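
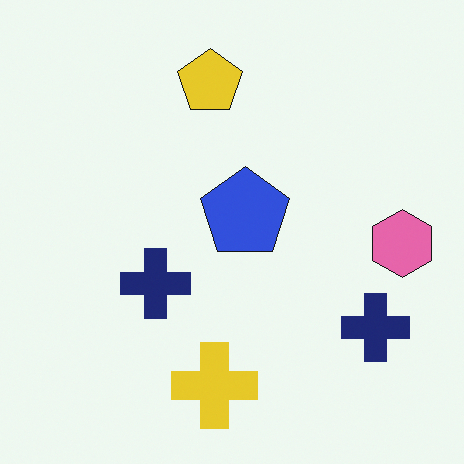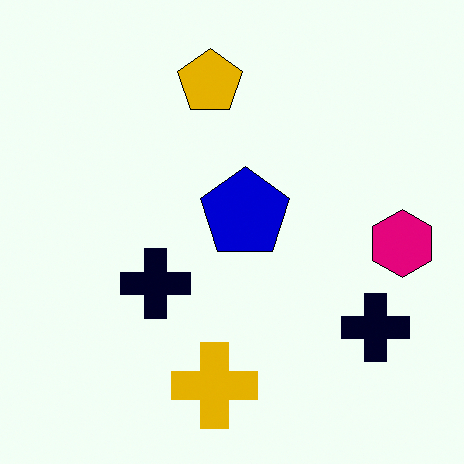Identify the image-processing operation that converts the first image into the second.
This is the original image boosted in contrast.

Tones are pushed away from mid-grey across the whole image — a global contrast change.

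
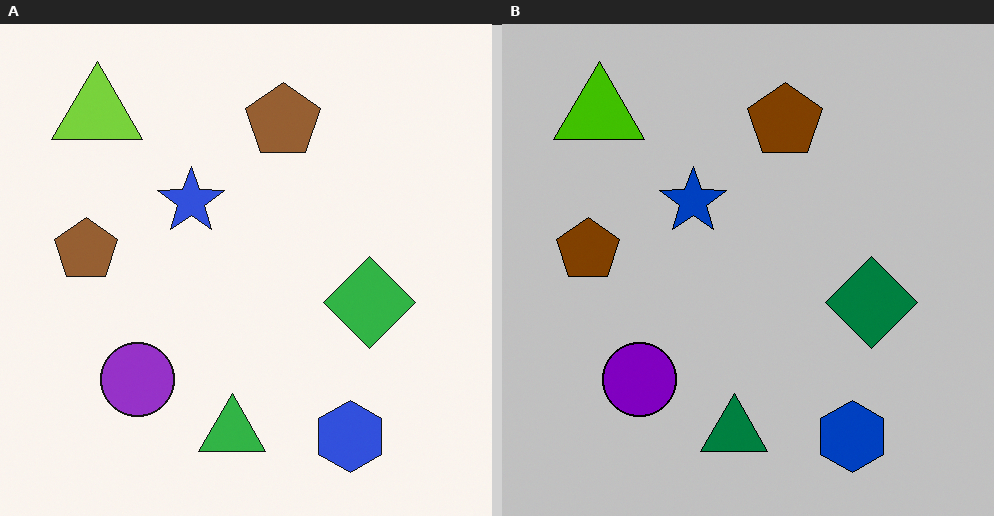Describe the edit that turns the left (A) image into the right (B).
The image was aggressively posterized.

Each flat color has snapped to a coarser quantized level — most visibly, the near-white background has dropped to a flat grey.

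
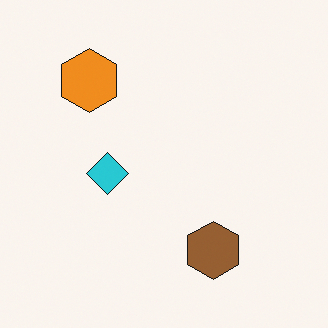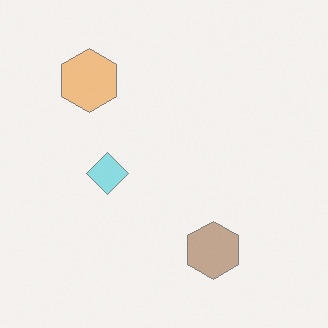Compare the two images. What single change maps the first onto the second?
The image was washed out (contrast reduced).

Tones are pushed toward mid-grey across the whole image — a global contrast change.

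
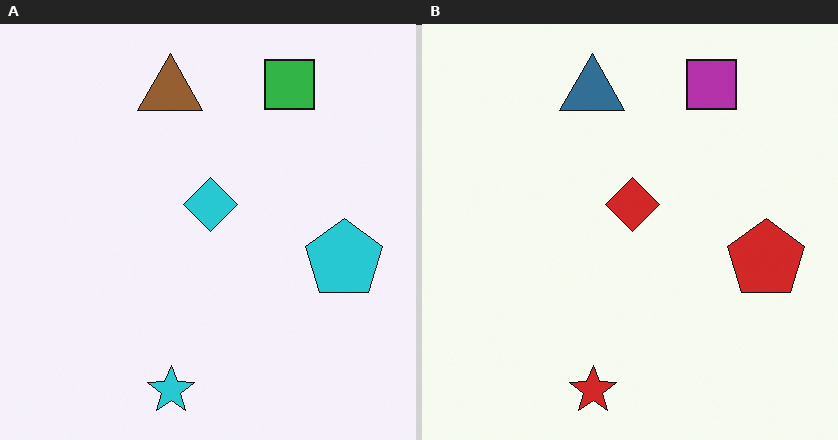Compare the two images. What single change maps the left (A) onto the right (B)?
The right (B) image is the left (A) hue-shifted by a large amount.

Every shape's color has rotated by the same amount around the hue wheel — a uniform hue shift.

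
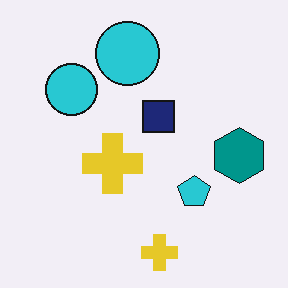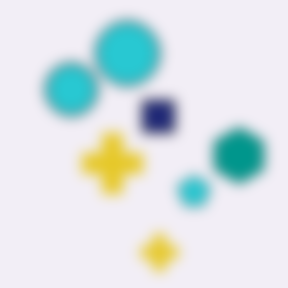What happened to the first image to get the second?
The second image is the first heavily blurred.

Shape edges and outlines are uniformly softened across the whole image.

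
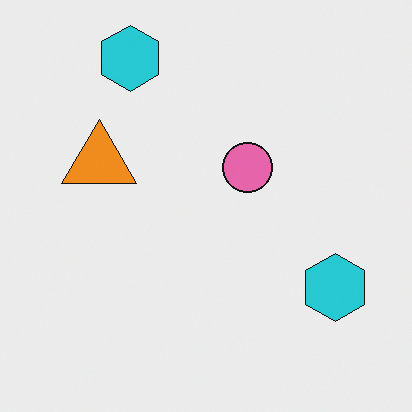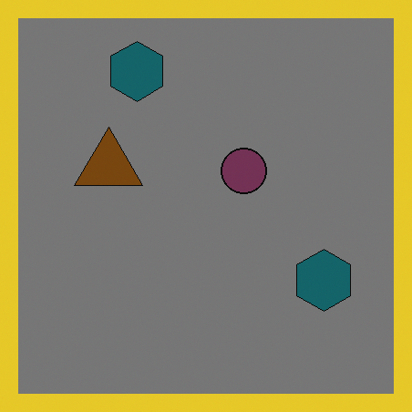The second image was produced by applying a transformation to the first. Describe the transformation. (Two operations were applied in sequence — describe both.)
This is the original image darkened a lot, then framed with a yellow border.

Every pixel — background and shapes alike — is uniformly darkened. A solid yellow frame runs around the edge of the second image, with the content slightly shrunk inside it.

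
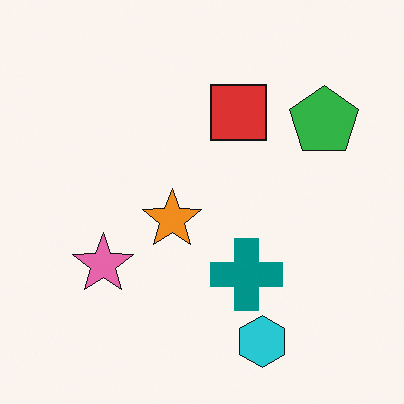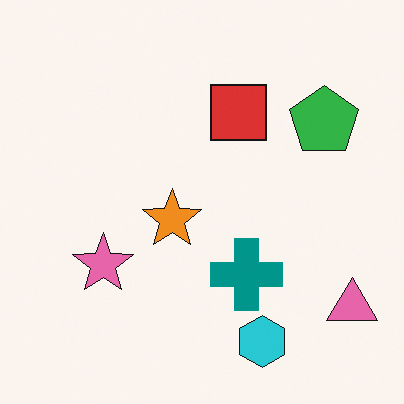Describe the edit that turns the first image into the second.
It was overlaid with an additional pink triangle.

A pink triangle appears in the second image that is absent from the first.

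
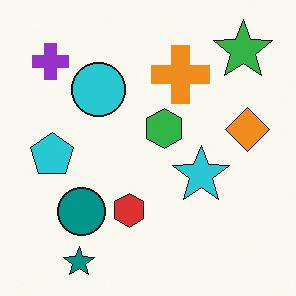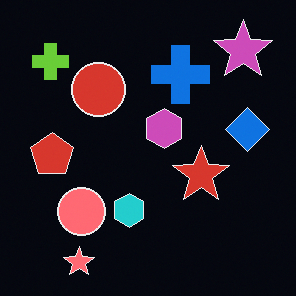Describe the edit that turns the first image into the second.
The second image is the first color-inverted (negative).

The light background has become dark and every shape's color is its complement — a photographic negative.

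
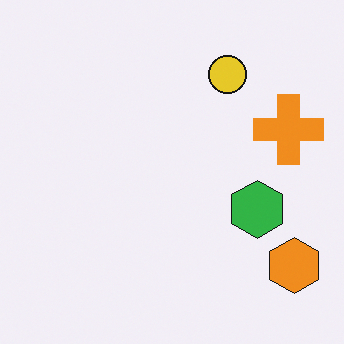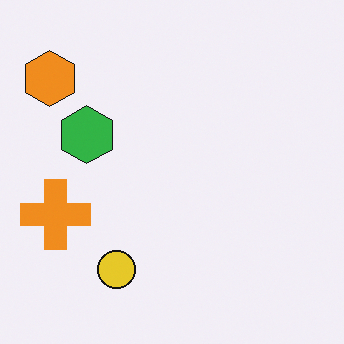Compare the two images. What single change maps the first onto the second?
The image was rotated 180°.

The orange hexagon sits in the bottom-right of the first image and the top-left of the second — consistent with a whole-image 180° rotation.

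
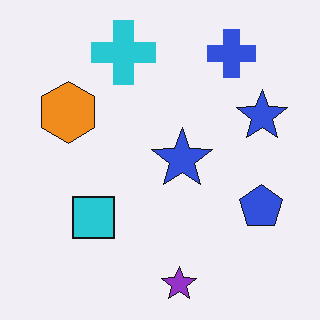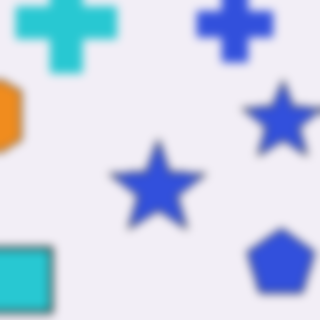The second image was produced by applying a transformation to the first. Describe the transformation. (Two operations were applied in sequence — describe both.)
This is the original image cropped slightly and scaled back up, then moderately blurred.

The visible shapes are larger and the field of view is narrower; shapes near the original edges may be partly or wholly outside the frame — a crop-and-rescale. Shape edges and outlines are uniformly softened across the whole image.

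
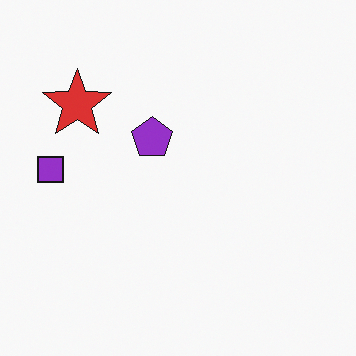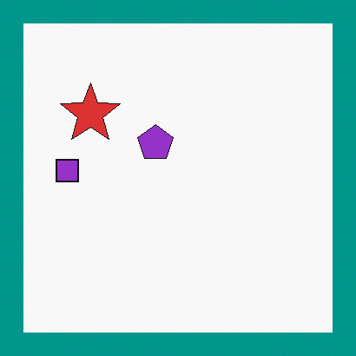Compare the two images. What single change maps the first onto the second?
It was framed with a teal border.

A solid teal frame runs around the edge of the second image, with the content slightly shrunk inside it.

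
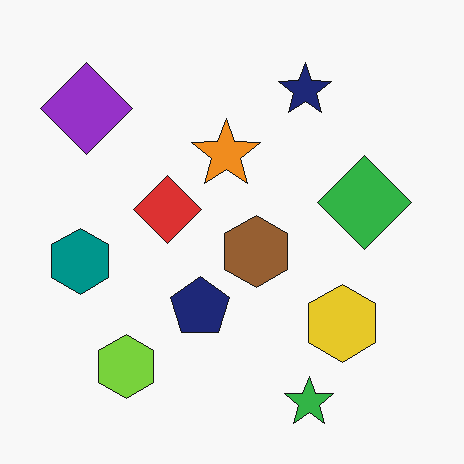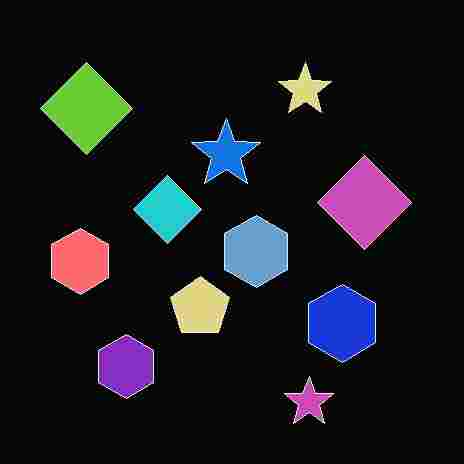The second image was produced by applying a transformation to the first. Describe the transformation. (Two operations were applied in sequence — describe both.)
The second image is the first color-inverted (negative), then degraded with heavy JPEG compression.

The light background has become dark and every shape's color is its complement — a photographic negative. Blocky 8×8 compression artifacts appear around shape edges and the flat background shows ringing — characteristic JPEG degradation.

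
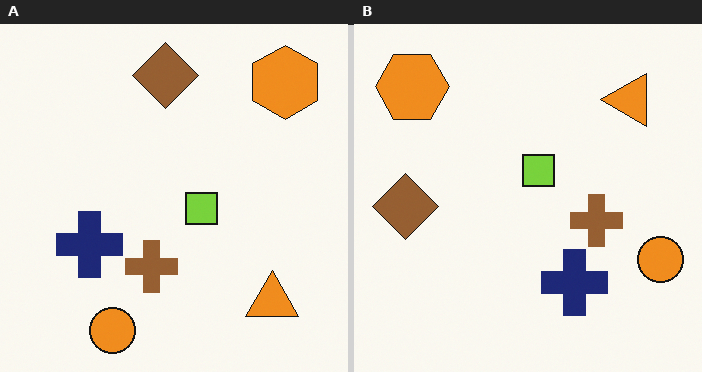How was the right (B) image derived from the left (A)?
This is the original image rotated 90° counter-clockwise.

The orange hexagon sits in the top-right of the left (A) image and the top-left of the right (B) — consistent with a whole-image 90° counter-clockwise rotation.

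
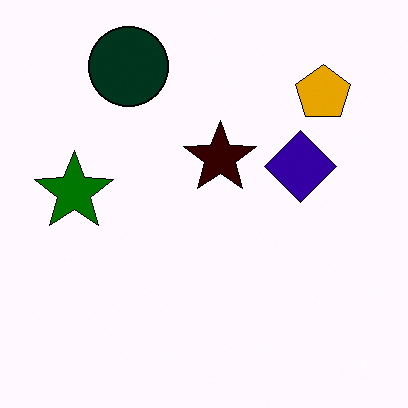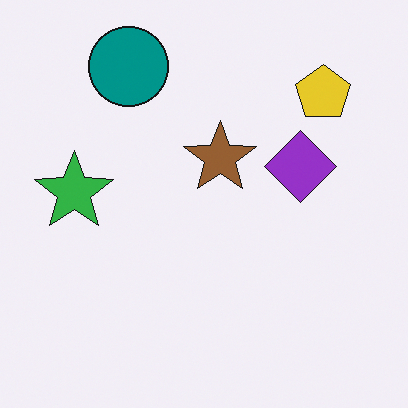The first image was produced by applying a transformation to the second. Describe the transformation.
The image was boosted in contrast.

Tones are pushed away from mid-grey across the whole image — a global contrast change.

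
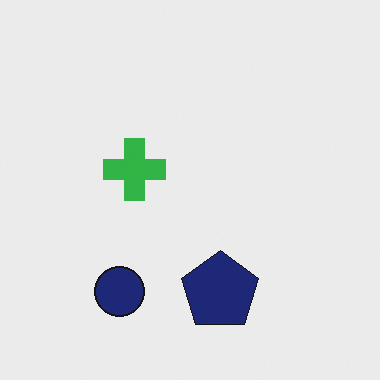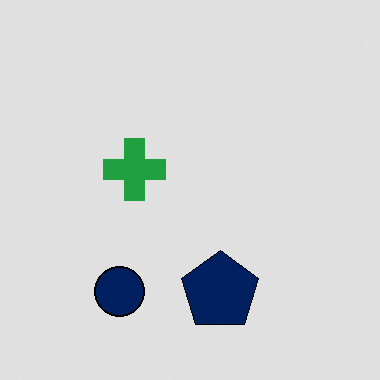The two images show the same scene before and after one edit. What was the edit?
Moderately posterized.

Each flat color has snapped to a coarser quantized level — most visibly, the near-white background has dropped to a flat grey.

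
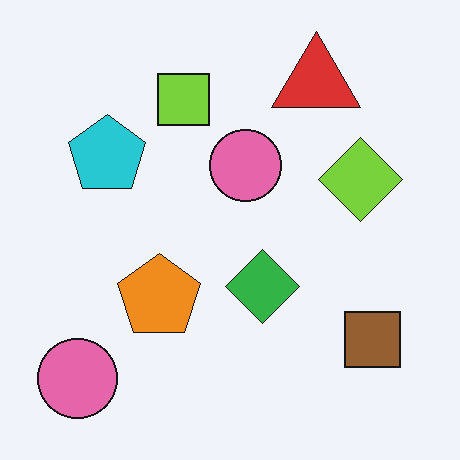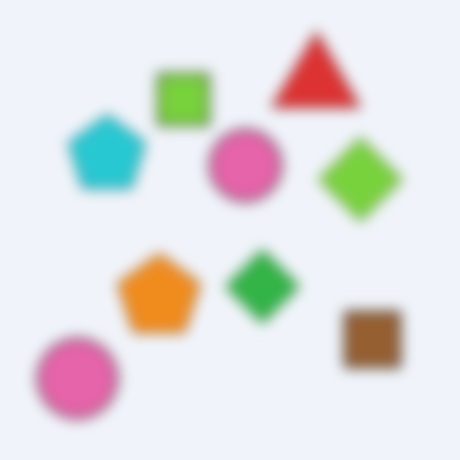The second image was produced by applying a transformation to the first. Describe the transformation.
Strongly gaussian-blurred.

Shape edges and outlines are uniformly softened across the whole image.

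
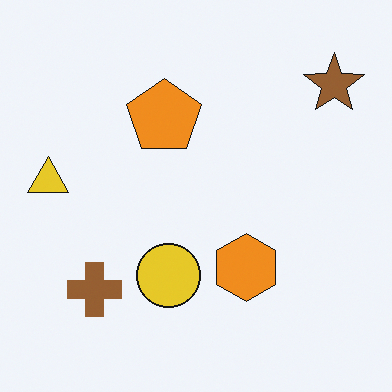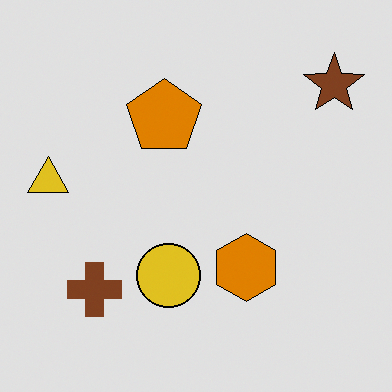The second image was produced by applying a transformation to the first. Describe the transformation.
This is the original image moderately posterized.

Each flat color has snapped to a coarser quantized level — most visibly, the near-white background has dropped to a flat grey.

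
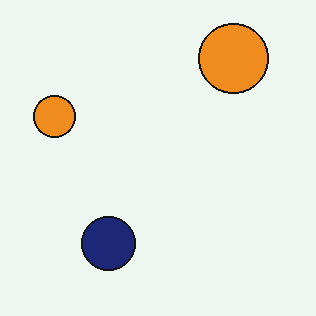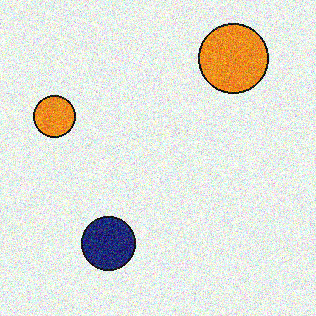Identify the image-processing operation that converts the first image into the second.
The image was degraded with moderate additive noise.

Random speckle covers the whole image, including the flat background.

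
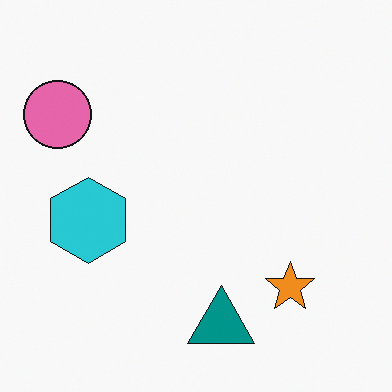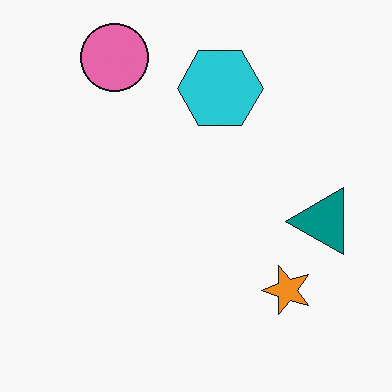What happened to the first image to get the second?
The image was transposed (reflected across the top-left ↔ bottom-right diagonal).

Shapes have swapped their row and column positions — what was in the top-right is now in the bottom-left — a diagonal reflection.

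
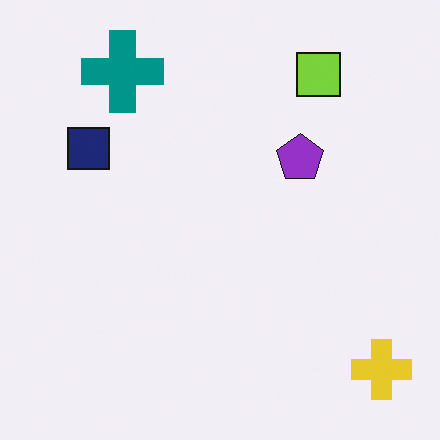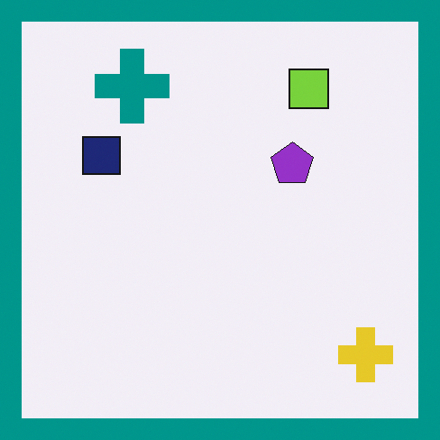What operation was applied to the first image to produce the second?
It was framed with a teal border.

A solid teal frame runs around the edge of the second image, with the content slightly shrunk inside it.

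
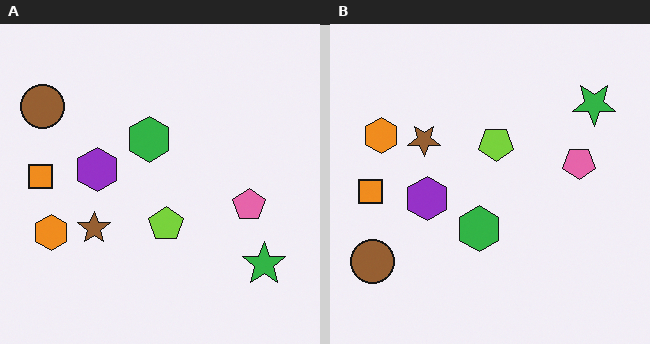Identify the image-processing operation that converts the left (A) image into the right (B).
Flipped vertically (top ↔ bottom).

The green star is in the bottom-right of the left (A) image and the top-right of the right (B) — shapes on opposite sides of the horizontal midline have swapped in a mirror flip.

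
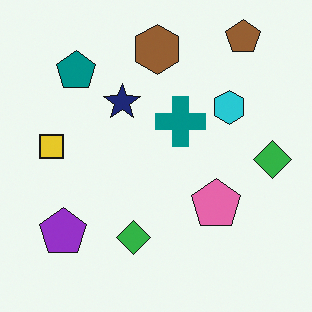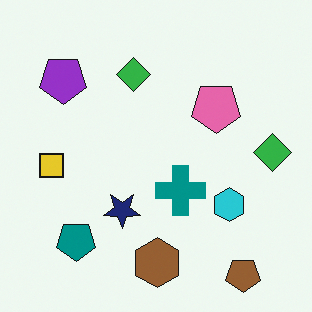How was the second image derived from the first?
Flipped vertically (top ↔ bottom).

The brown pentagon is in the top-right of the first image and the bottom-right of the second — shapes on opposite sides of the horizontal midline have swapped in a mirror flip.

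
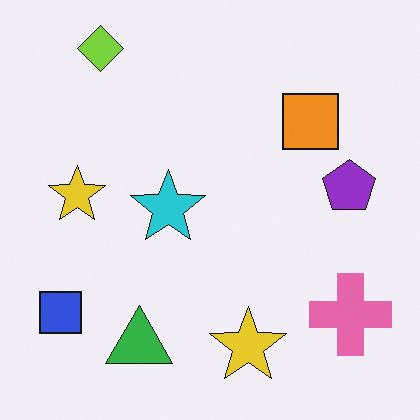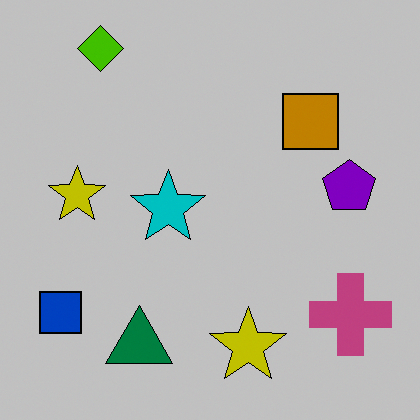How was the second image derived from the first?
Heavily posterized to just a handful of flat colors.

Each flat color has snapped to a coarser quantized level — most visibly, the near-white background has dropped to a flat grey.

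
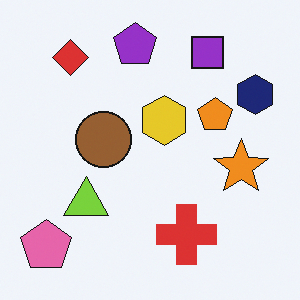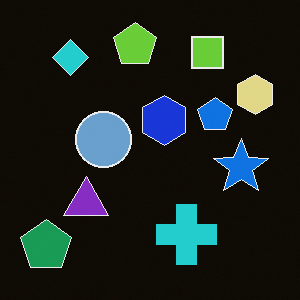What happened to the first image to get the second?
It was color-inverted (negative).

The light background has become dark and every shape's color is its complement — a photographic negative.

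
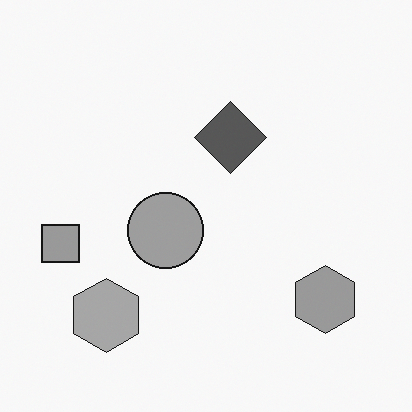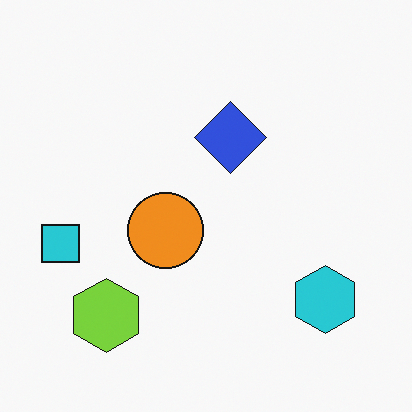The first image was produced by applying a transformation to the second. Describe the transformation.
The transformation is: converted to grayscale.

All color is removed — every shape is now a shade of grey.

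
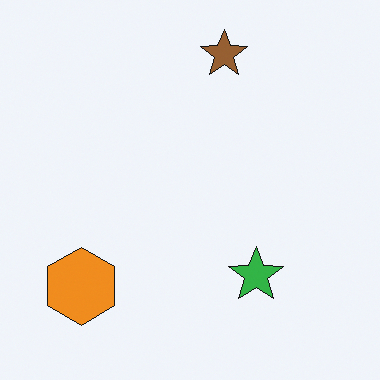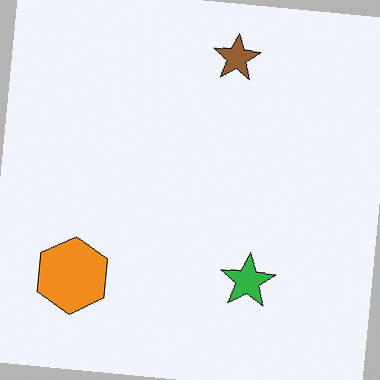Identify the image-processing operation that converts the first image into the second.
Rotated clockwise by a few degrees.

Every shape is tilted by the same angle and the image corners show triangular fill wedges — a whole-image rotation by a non-right angle.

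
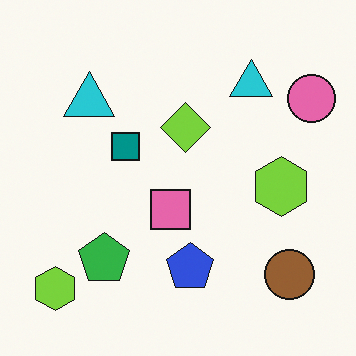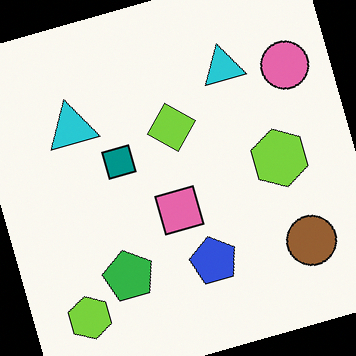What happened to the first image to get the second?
Rotated counter-clockwise by a clearly visible amount.

Every shape is tilted by the same angle and the image corners show triangular fill wedges — a whole-image rotation by a non-right angle.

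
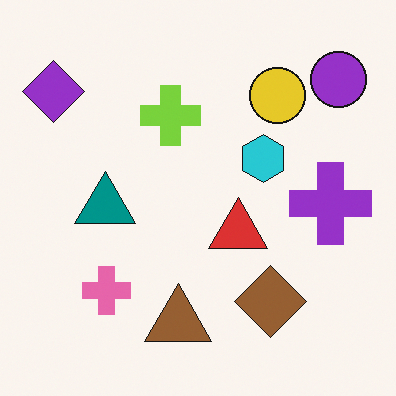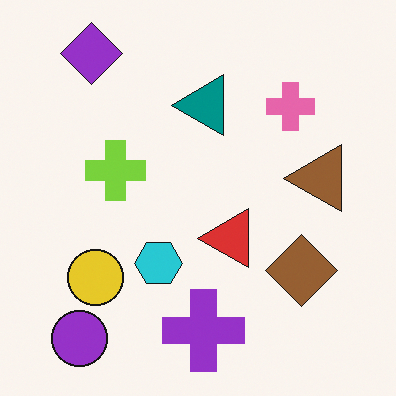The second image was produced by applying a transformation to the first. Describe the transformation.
The transformation is: transposed (reflected across the top-left ↔ bottom-right diagonal).

Shapes have swapped their row and column positions — what was in the top-right is now in the bottom-left — a diagonal reflection.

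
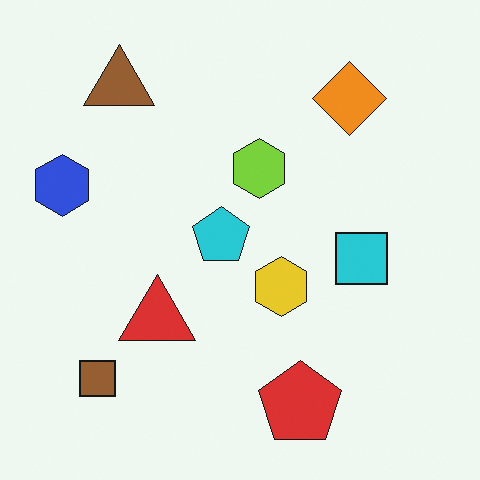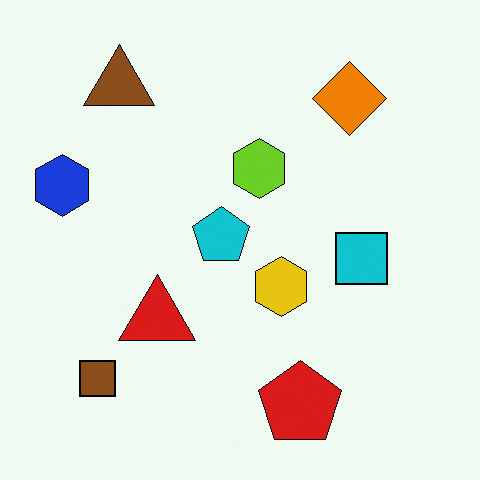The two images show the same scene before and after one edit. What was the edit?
This is the original image given slightly increased contrast.

Tones are pushed away from mid-grey across the whole image — a global contrast change.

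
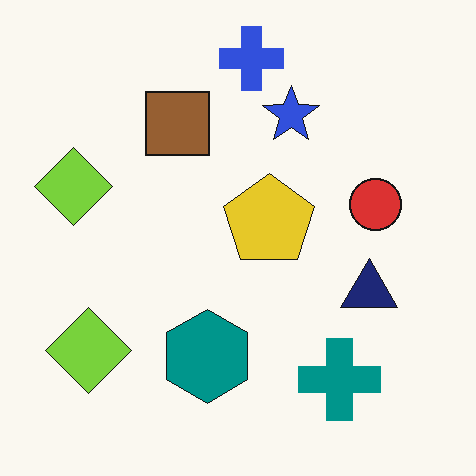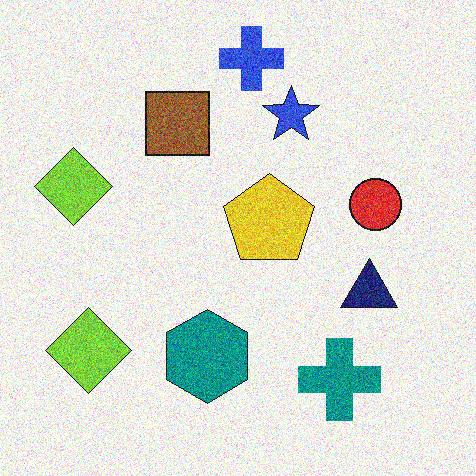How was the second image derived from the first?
The image was degraded with strong gaussian noise.

Random speckle covers the whole image, including the flat background.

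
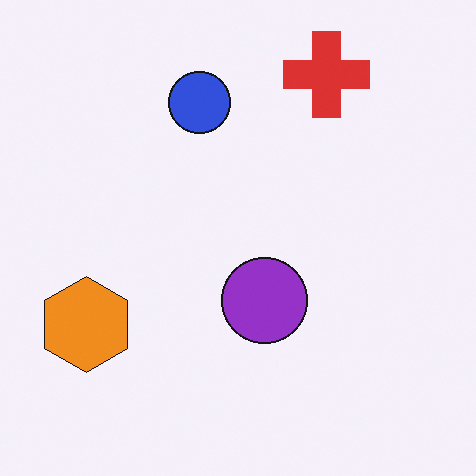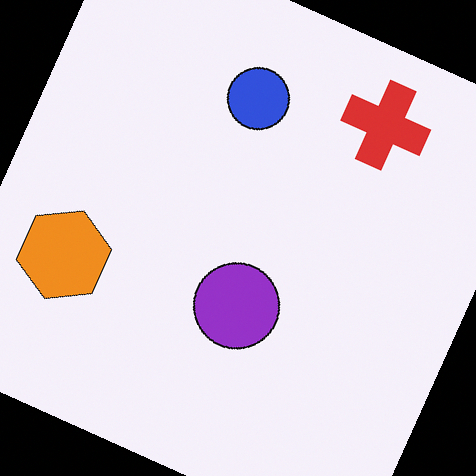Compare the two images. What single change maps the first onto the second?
The transformation is: rotated clockwise by a clearly visible amount.

Every shape is tilted by the same angle and the image corners show triangular fill wedges — a whole-image rotation by a non-right angle.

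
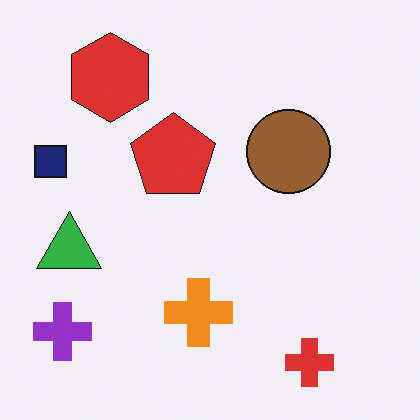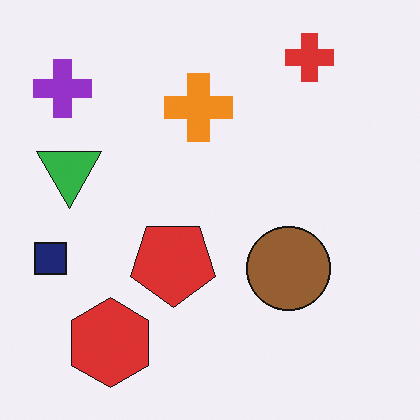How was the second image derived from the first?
This is the original image flipped vertically (top ↔ bottom).

The red cross is in the bottom-right of the first image and the top-right of the second — shapes on opposite sides of the horizontal midline have swapped in a mirror flip.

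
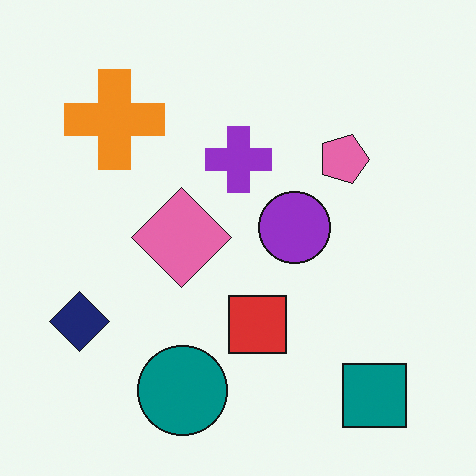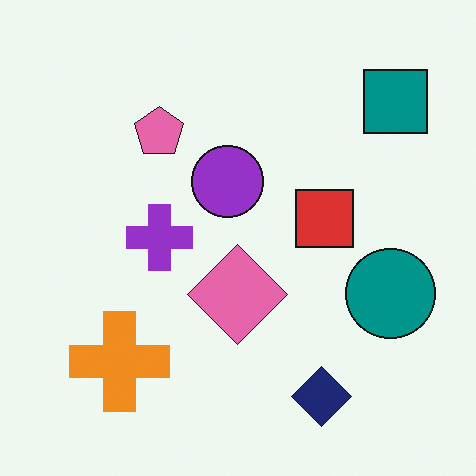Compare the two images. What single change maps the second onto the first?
It was rotated 90° clockwise.

The teal square sits in the top-right of the second image and the bottom-right of the first — consistent with a whole-image 90° clockwise rotation.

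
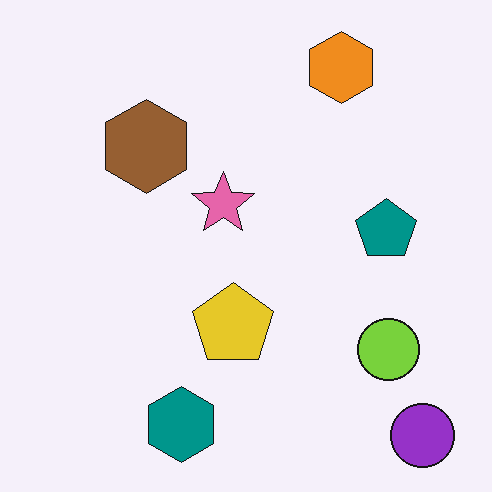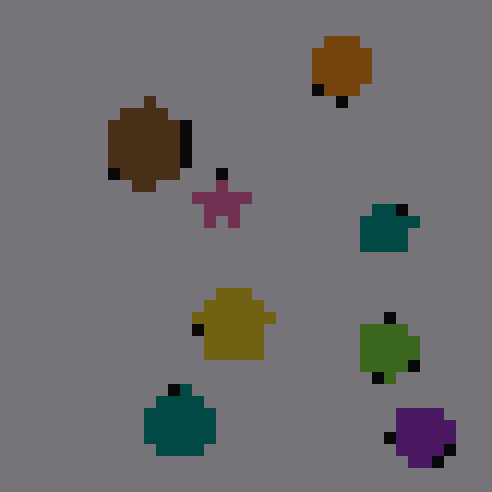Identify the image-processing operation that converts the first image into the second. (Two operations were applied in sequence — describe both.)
This is the original image substantially darkened, then heavily pixelated into large blocks.

Every pixel — background and shapes alike — is uniformly darkened. Shapes are reduced to large square blocks; fine edges and outlines are lost — a downscale-then-upscale (mosaic) effect.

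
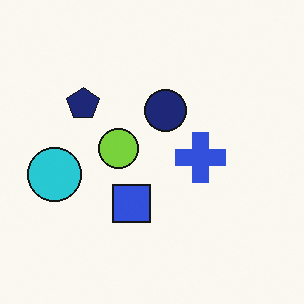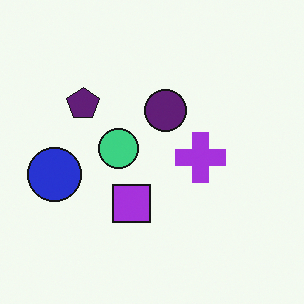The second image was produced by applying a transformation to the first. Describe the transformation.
This is the original image hue-shifted slightly.

Every shape's color has rotated by the same amount around the hue wheel — a uniform hue shift.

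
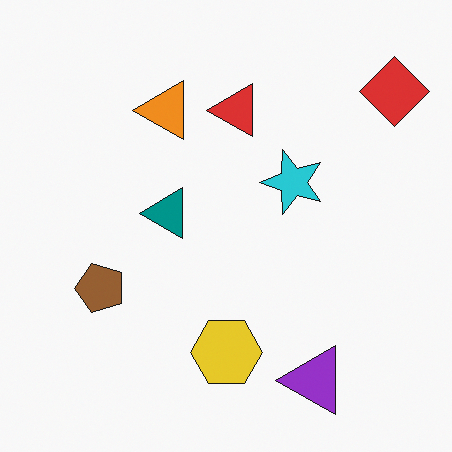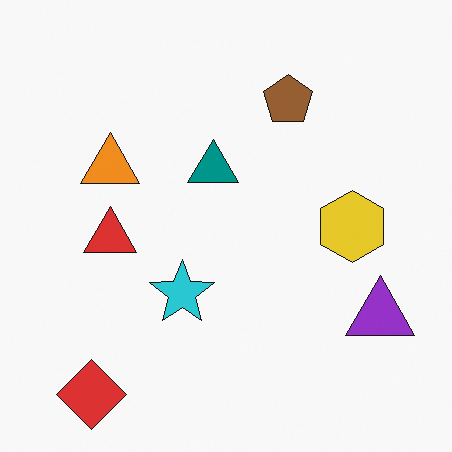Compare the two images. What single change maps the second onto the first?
This is the original image transposed (reflected across the top-left ↔ bottom-right diagonal).

Shapes have swapped their row and column positions — what was in the top-right is now in the bottom-left — a diagonal reflection.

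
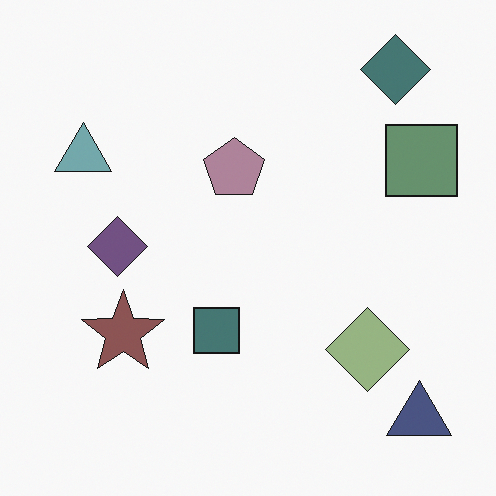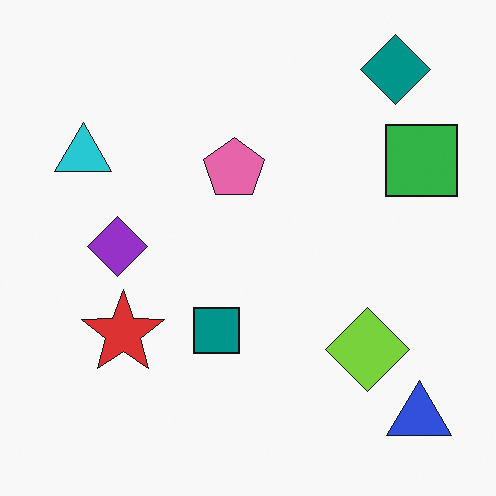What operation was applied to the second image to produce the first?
It was made much more muted (saturation change).

All colors are more muted and greyish — a global saturation change.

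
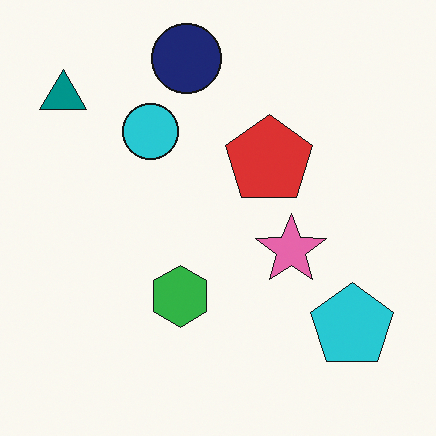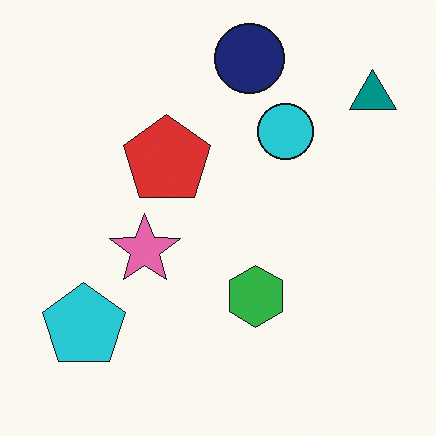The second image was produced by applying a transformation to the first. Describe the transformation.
The image was flipped horizontally (left ↔ right).

The teal triangle is in the top-left of the first image and the top-right of the second — shapes on opposite sides of the vertical midline have swapped in a mirror flip.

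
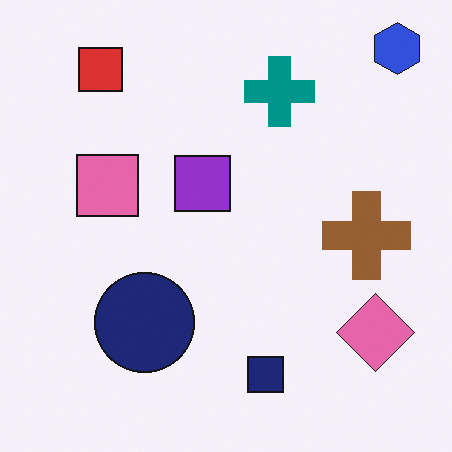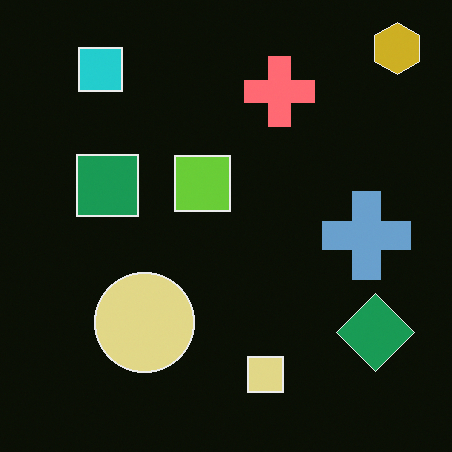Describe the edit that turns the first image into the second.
The transformation is: color-inverted (negative).

The light background has become dark and every shape's color is its complement — a photographic negative.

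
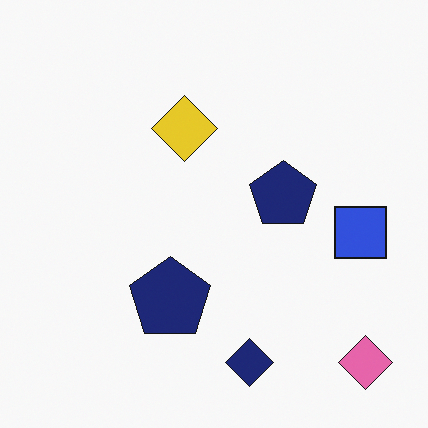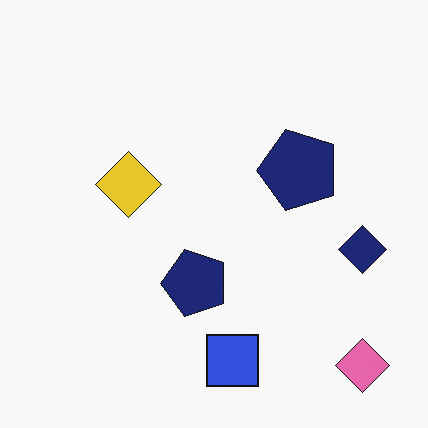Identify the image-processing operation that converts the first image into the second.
It was transposed (reflected across the top-left ↔ bottom-right diagonal).

Shapes have swapped their row and column positions — what was in the top-right is now in the bottom-left — a diagonal reflection.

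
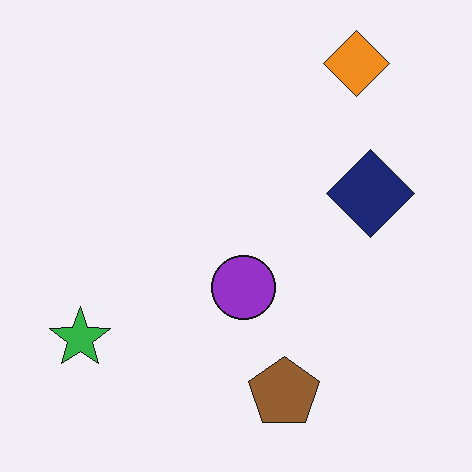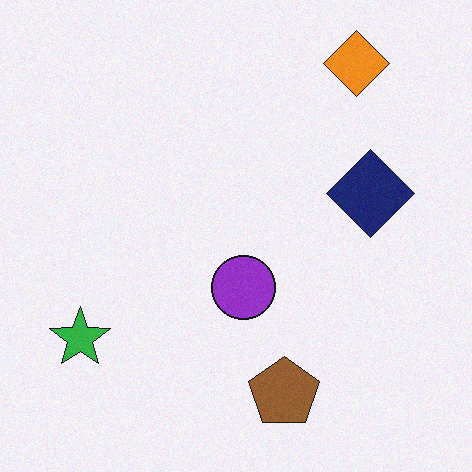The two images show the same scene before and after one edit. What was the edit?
The image was degraded with a light layer of grain.

Random speckle covers the whole image, including the flat background.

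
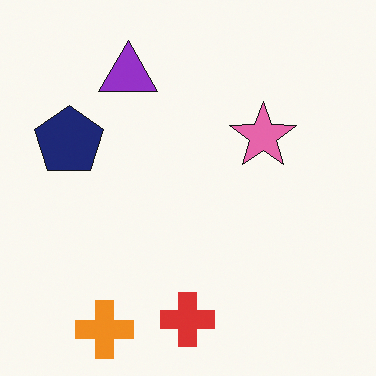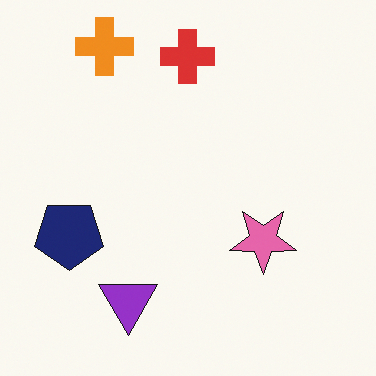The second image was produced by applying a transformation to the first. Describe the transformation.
It was flipped vertically (top ↔ bottom).

The orange cross is in the bottom-left of the first image and the top-left of the second — shapes on opposite sides of the horizontal midline have swapped in a mirror flip.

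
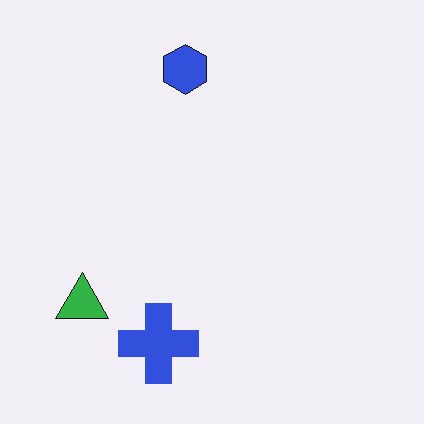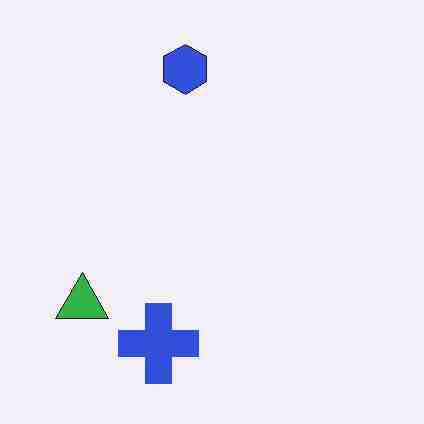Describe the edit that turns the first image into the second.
This is the original image heavily JPEG-compressed with obvious blocking artifacts.

Blocky 8×8 compression artifacts appear around shape edges and the flat background shows ringing — characteristic JPEG degradation.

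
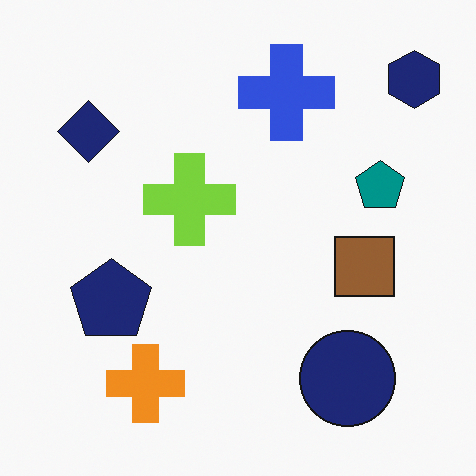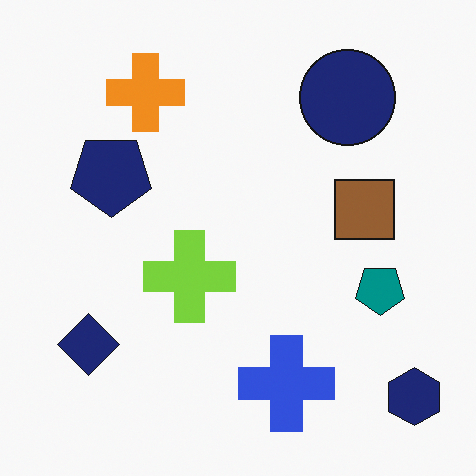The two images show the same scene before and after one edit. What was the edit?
This is the original image flipped vertically (top ↔ bottom).

The navy hexagon is in the top-right of the first image and the bottom-right of the second — shapes on opposite sides of the horizontal midline have swapped in a mirror flip.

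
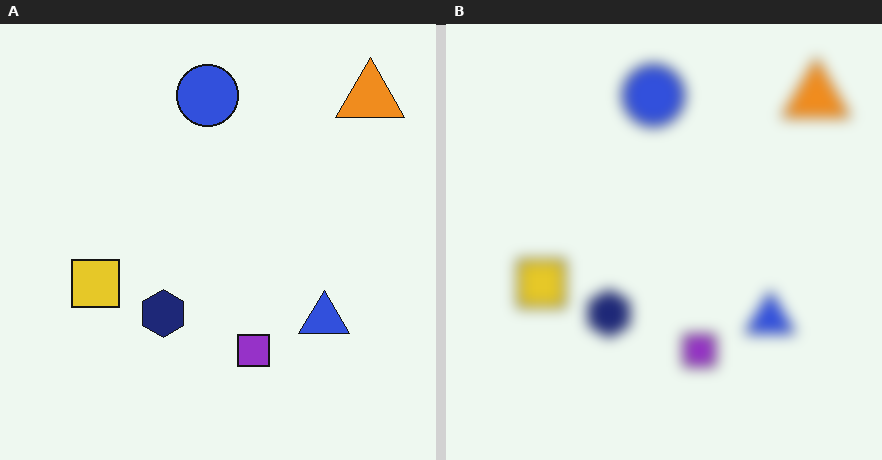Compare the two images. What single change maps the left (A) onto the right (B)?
This is the original image heavily blurred.

Shape edges and outlines are uniformly softened across the whole image.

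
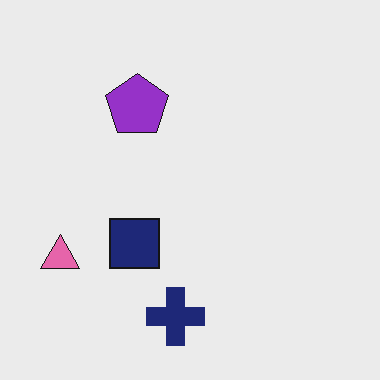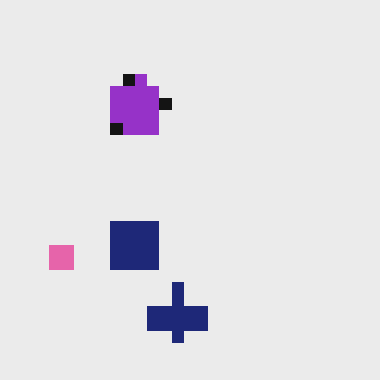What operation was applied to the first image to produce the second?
Coarsely pixelated.

Shapes are reduced to large square blocks; fine edges and outlines are lost — a downscale-then-upscale (mosaic) effect.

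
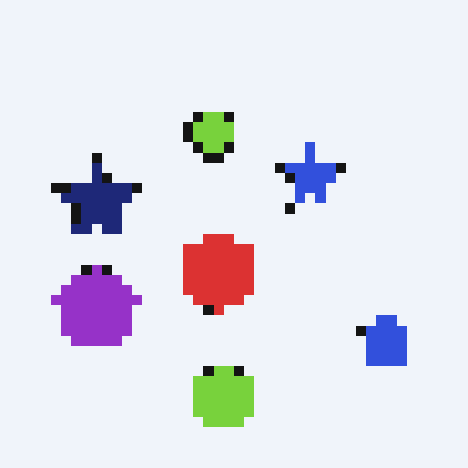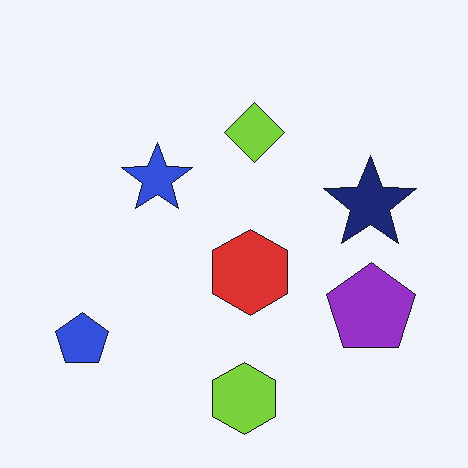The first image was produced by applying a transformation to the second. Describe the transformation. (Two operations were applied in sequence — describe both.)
The first image is the second flipped horizontally (left ↔ right), then coarsely pixelated.

The blue pentagon is in the bottom-left of the second image and the bottom-right of the first — shapes on opposite sides of the vertical midline have swapped in a mirror flip. Shapes are reduced to large square blocks; fine edges and outlines are lost — a downscale-then-upscale (mosaic) effect.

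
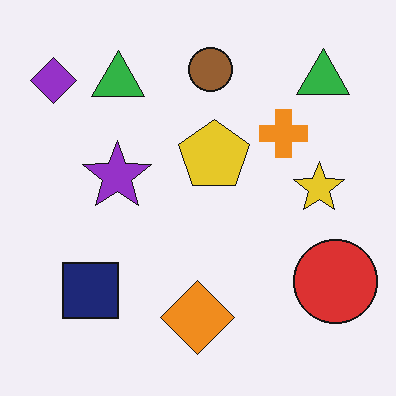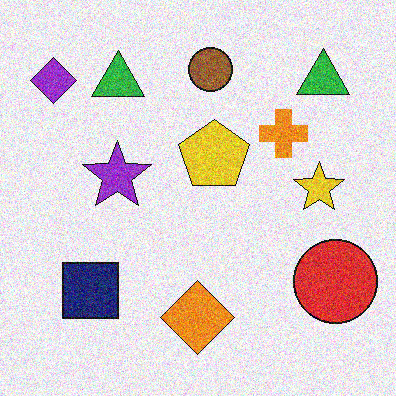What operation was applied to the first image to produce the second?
The transformation is: degraded with moderate additive noise.

Random speckle covers the whole image, including the flat background.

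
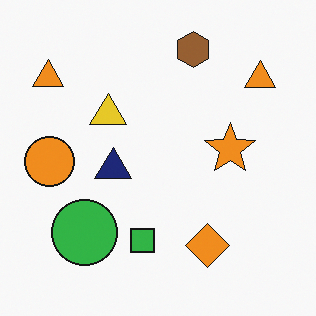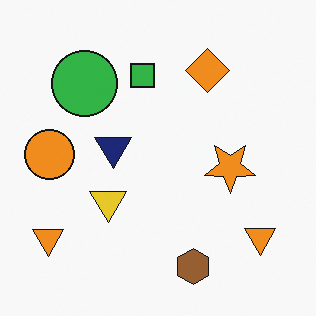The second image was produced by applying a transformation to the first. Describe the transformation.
The second image is the first flipped vertically (top ↔ bottom).

The brown hexagon is in the top of the first image and the bottom of the second — shapes on opposite sides of the horizontal midline have swapped in a mirror flip.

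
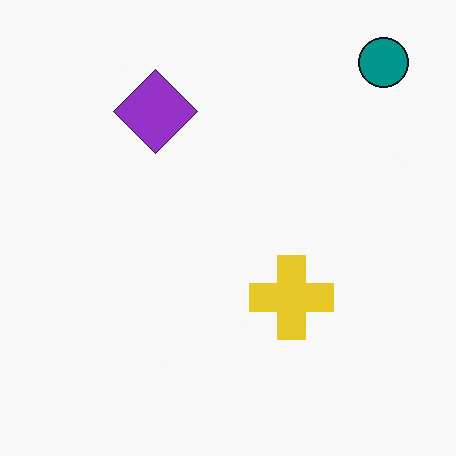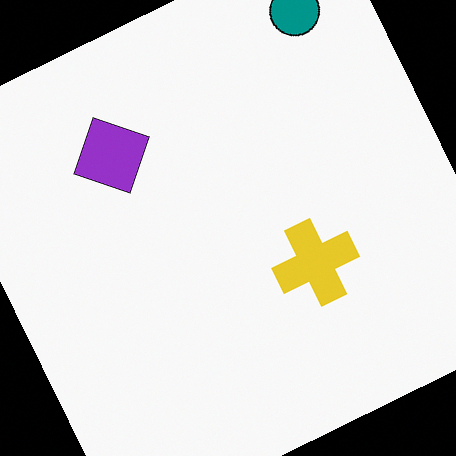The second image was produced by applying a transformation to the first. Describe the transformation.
Rotated counter-clockwise by a clearly visible amount.

Every shape is tilted by the same angle and the image corners show triangular fill wedges — a whole-image rotation by a non-right angle.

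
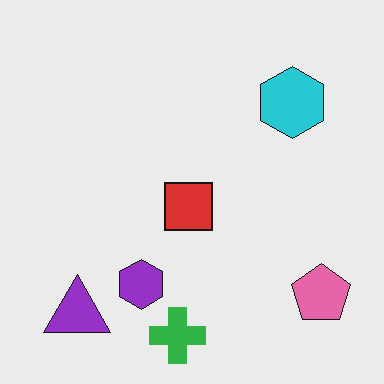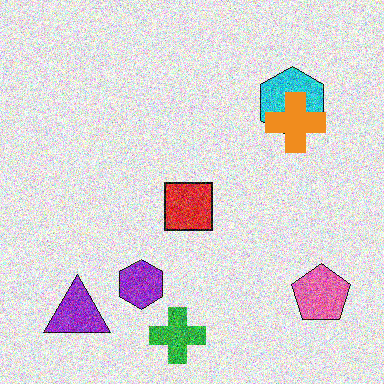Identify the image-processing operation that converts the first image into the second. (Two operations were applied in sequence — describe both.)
This is the original image degraded with heavy additive noise, then overlaid with an additional orange cross.

Random speckle covers the whole image, including the flat background. An orange cross appears in the second image that is absent from the first.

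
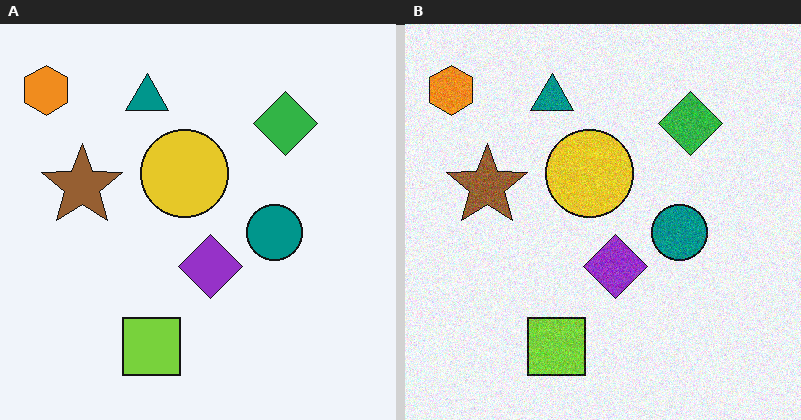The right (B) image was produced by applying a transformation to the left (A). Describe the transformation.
It was degraded with visible gaussian noise.

Random speckle covers the whole image, including the flat background.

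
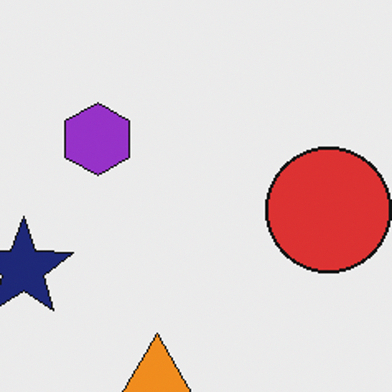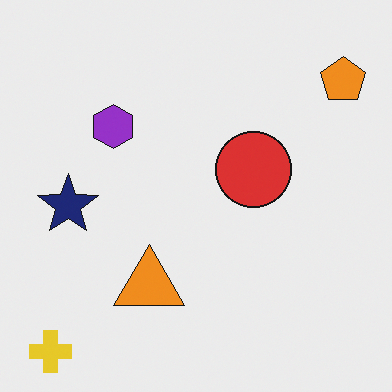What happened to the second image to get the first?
The image was cropped to a noticeably smaller region and rescaled.

The visible shapes are larger and the field of view is narrower; shapes near the original edges may be partly or wholly outside the frame — a crop-and-rescale.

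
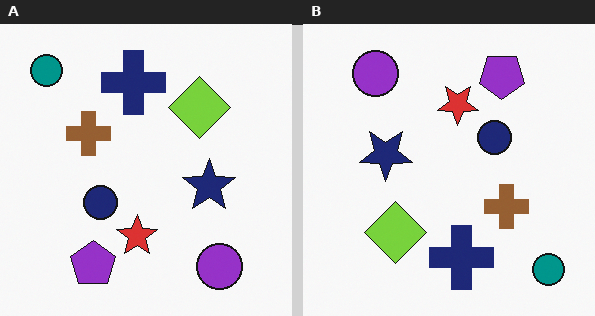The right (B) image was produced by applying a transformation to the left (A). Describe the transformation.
This is the original image rotated 180°.

The teal circle sits in the top-left of the left (A) image and the bottom-right of the right (B) — consistent with a whole-image 180° rotation.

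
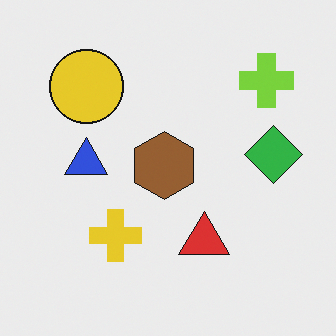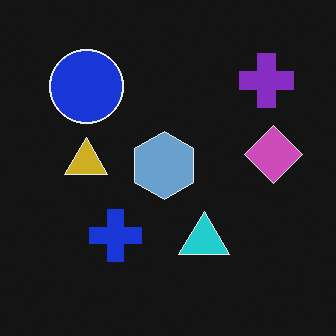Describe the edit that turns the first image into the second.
It was color-inverted (negative).

The light background has become dark and every shape's color is its complement — a photographic negative.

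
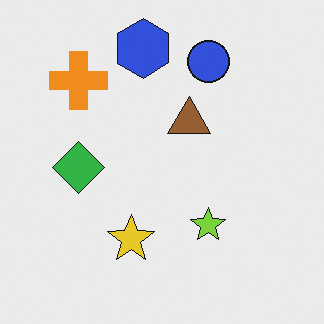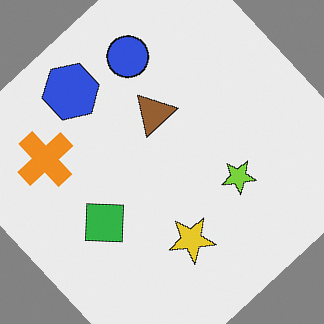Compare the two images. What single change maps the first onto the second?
The image was rotated counter-clockwise by a large amount — several tens of degrees.

Every shape is tilted by the same angle and the image corners show triangular fill wedges — a whole-image rotation by a non-right angle.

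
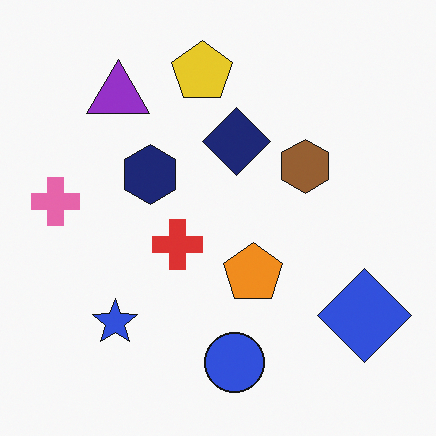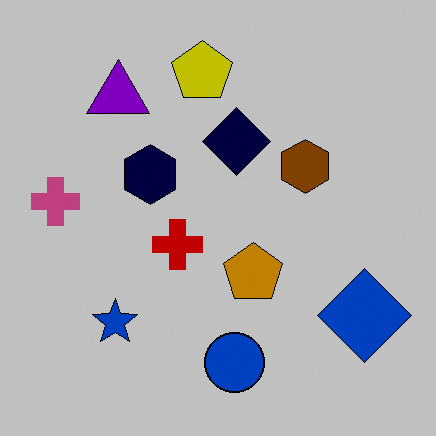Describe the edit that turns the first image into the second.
The second image is the first aggressively posterized.

Each flat color has snapped to a coarser quantized level — most visibly, the near-white background has dropped to a flat grey.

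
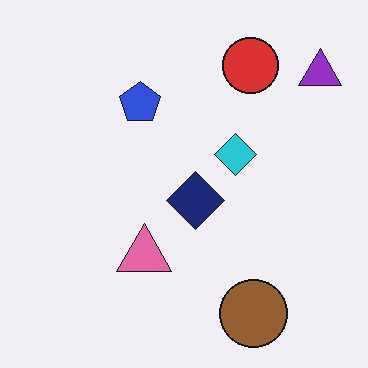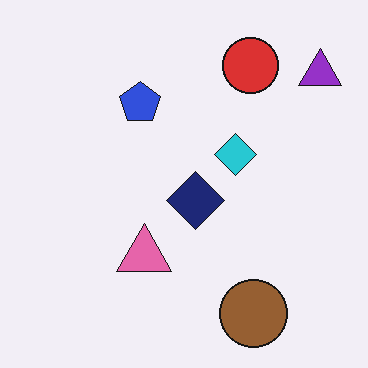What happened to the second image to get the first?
The transformation is: JPEG-compressed with visible artifacts.

Blocky 8×8 compression artifacts appear around shape edges and the flat background shows ringing — characteristic JPEG degradation.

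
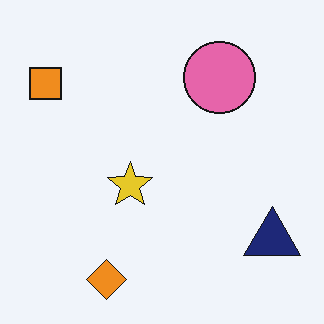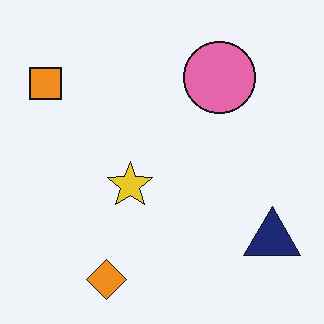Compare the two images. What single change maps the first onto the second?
The second image is the first JPEG-compressed with visible artifacts.

Blocky 8×8 compression artifacts appear around shape edges and the flat background shows ringing — characteristic JPEG degradation.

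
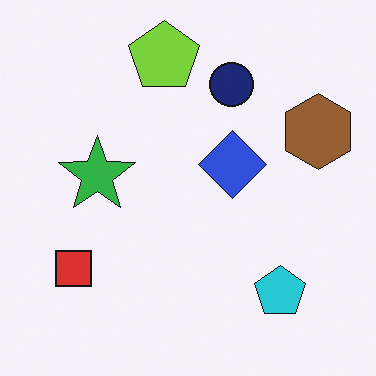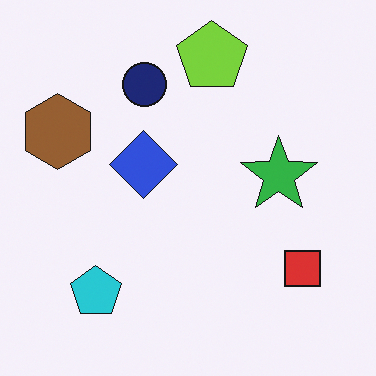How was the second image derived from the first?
Flipped horizontally (left ↔ right).

The brown hexagon is in the right of the first image and the left of the second — shapes on opposite sides of the vertical midline have swapped in a mirror flip.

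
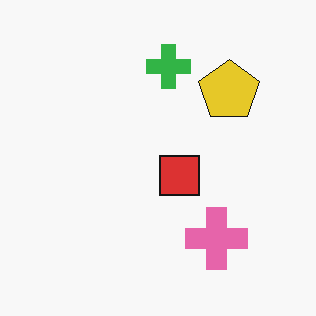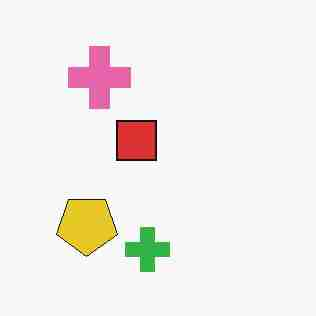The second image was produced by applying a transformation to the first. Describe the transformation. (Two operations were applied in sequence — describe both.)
The image was rotated 180°, then heavily JPEG-compressed with obvious blocking artifacts.

The pink cross sits in the bottom-right of the first image and the top-left of the second — consistent with a whole-image 180° rotation. Blocky 8×8 compression artifacts appear around shape edges and the flat background shows ringing — characteristic JPEG degradation.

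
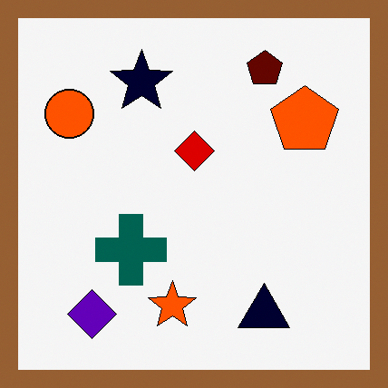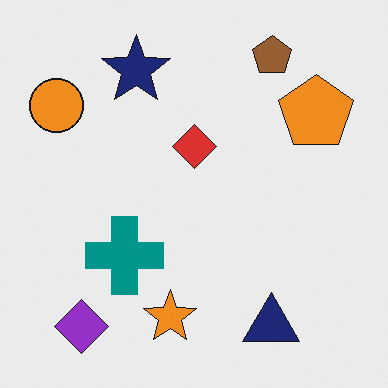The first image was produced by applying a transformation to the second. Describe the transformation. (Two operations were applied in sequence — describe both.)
Given much higher contrast, then framed with a brown border.

Tones are pushed away from mid-grey across the whole image — a global contrast change. A solid brown frame runs around the edge of the first image, with the content slightly shrunk inside it.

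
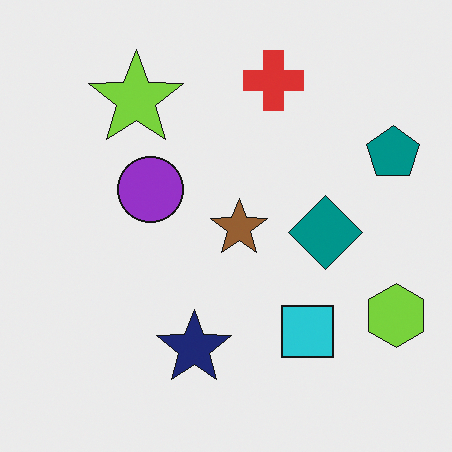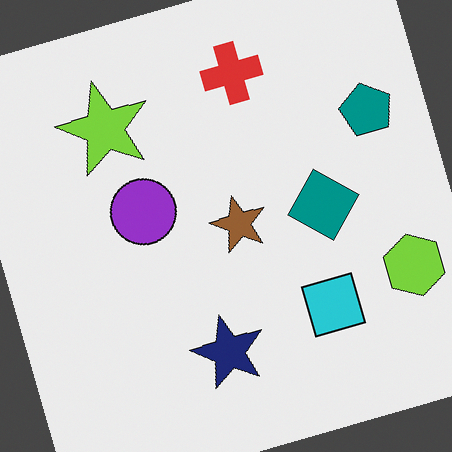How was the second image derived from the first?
The second image is the first rotated counter-clockwise by a moderate amount.

Every shape is tilted by the same angle and the image corners show triangular fill wedges — a whole-image rotation by a non-right angle.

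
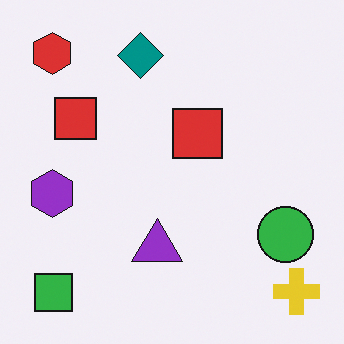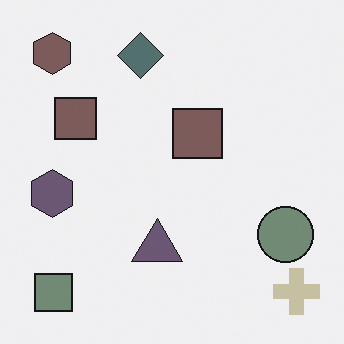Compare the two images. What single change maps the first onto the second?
It was heavily desaturated.

All colors are more muted and greyish — a global saturation change.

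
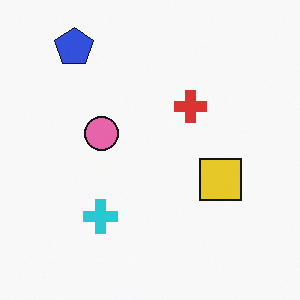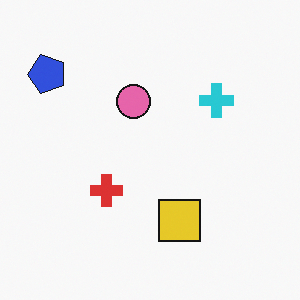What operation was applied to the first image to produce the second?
The image was transposed (reflected across the top-left ↔ bottom-right diagonal).

Shapes have swapped their row and column positions — what was in the top-right is now in the bottom-left — a diagonal reflection.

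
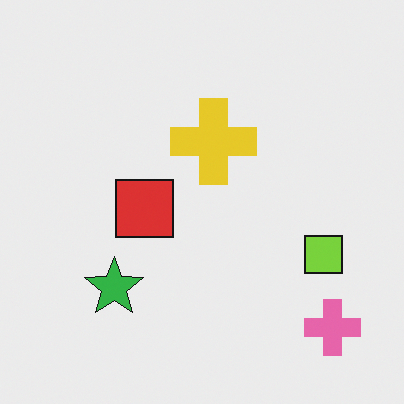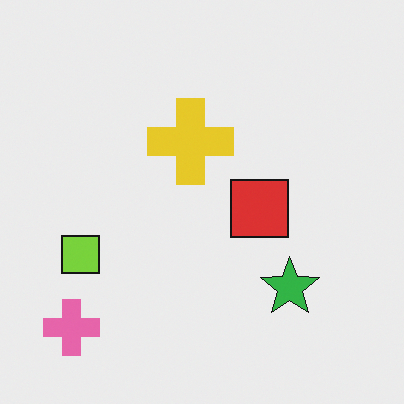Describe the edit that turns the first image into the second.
This is the original image flipped horizontally (left ↔ right).

The pink cross is in the bottom-right of the first image and the bottom-left of the second — shapes on opposite sides of the vertical midline have swapped in a mirror flip.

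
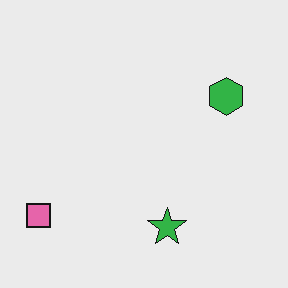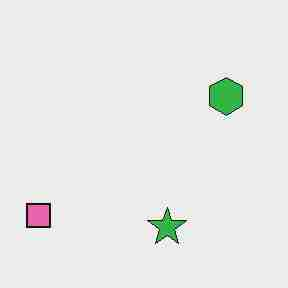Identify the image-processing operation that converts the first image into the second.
It was degraded with heavy JPEG compression.

Blocky 8×8 compression artifacts appear around shape edges and the flat background shows ringing — characteristic JPEG degradation.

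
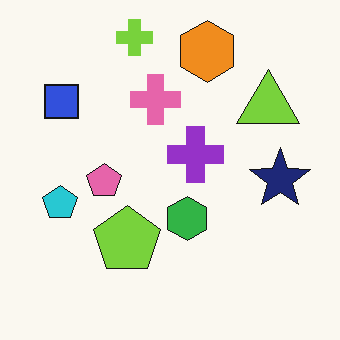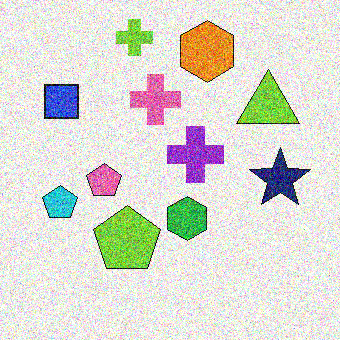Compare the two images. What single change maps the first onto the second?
It was degraded with strong gaussian noise.

Random speckle covers the whole image, including the flat background.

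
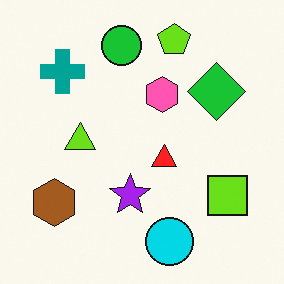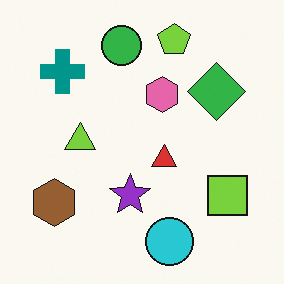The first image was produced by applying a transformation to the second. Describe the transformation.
This is the original image slightly oversaturated.

All colors are more vivid — a global saturation change.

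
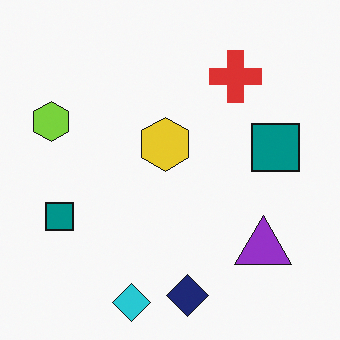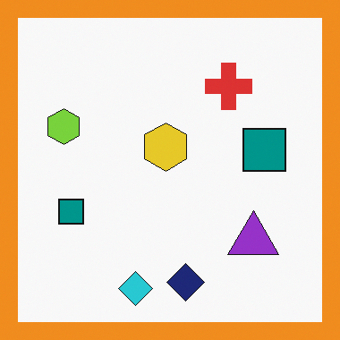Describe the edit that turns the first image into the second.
The image was framed with a orange border.

A solid orange frame runs around the edge of the second image, with the content slightly shrunk inside it.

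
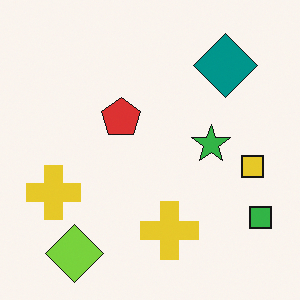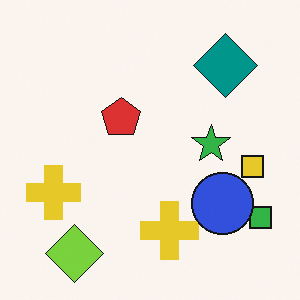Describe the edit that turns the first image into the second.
The second image is the first overlaid with an additional blue circle.

A blue circle appears in the second image that is absent from the first.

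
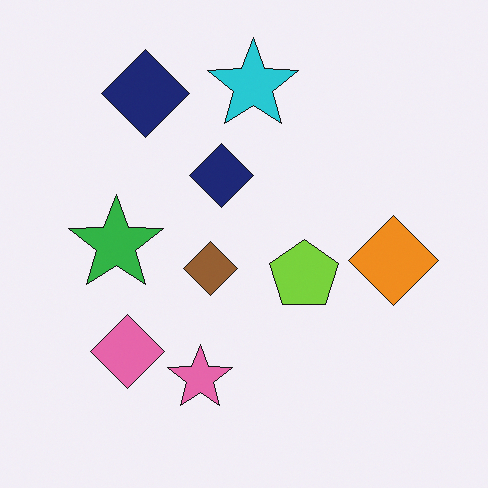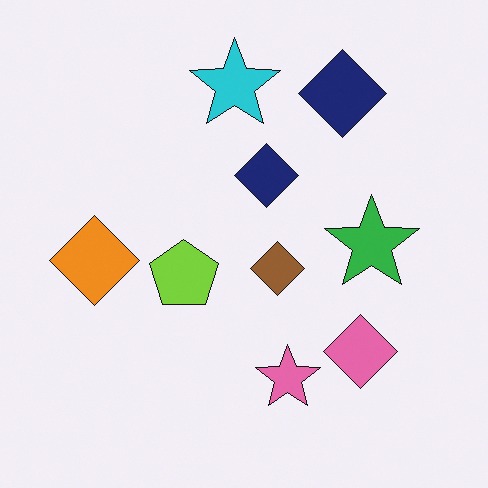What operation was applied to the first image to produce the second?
The second image is the first flipped horizontally (left ↔ right).

The orange diamond is in the right of the first image and the left of the second — shapes on opposite sides of the vertical midline have swapped in a mirror flip.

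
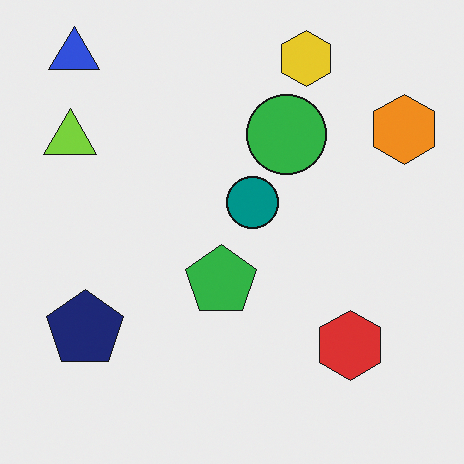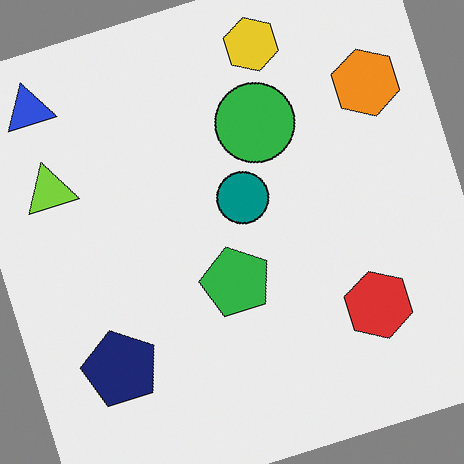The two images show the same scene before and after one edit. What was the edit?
The second image is the first rotated counter-clockwise by a clearly visible amount.

Every shape is tilted by the same angle and the image corners show triangular fill wedges — a whole-image rotation by a non-right angle.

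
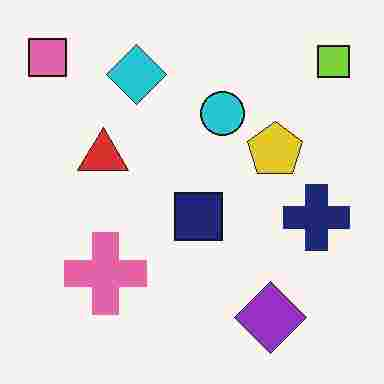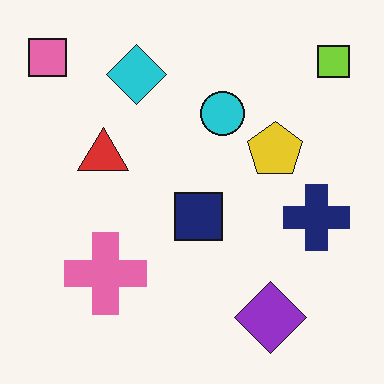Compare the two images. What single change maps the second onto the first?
This is the original image heavily JPEG-compressed with obvious blocking artifacts.

Blocky 8×8 compression artifacts appear around shape edges and the flat background shows ringing — characteristic JPEG degradation.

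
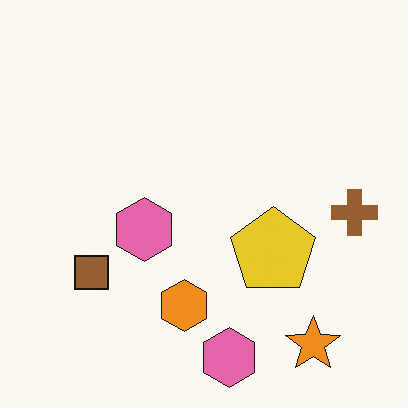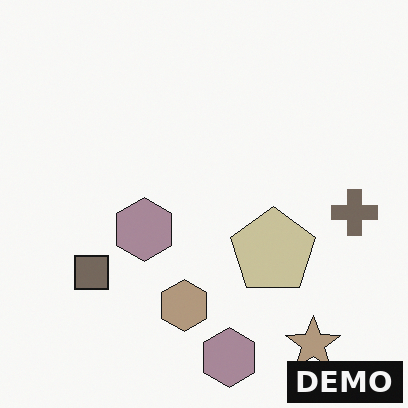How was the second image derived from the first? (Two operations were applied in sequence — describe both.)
The image was made much more muted (saturation change), then watermarked with the text "DEMO" in the lower-right corner.

All colors are more muted and greyish — a global saturation change. A dark label reading "DEMO" appears in the lower-right corner.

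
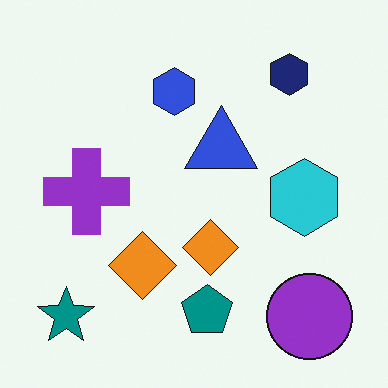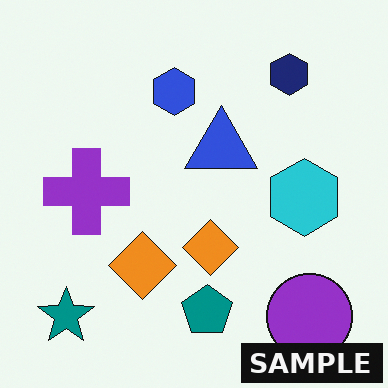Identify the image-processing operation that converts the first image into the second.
The transformation is: watermarked with the text "SAMPLE" in the lower-right corner.

A dark label reading "SAMPLE" appears in the lower-right corner.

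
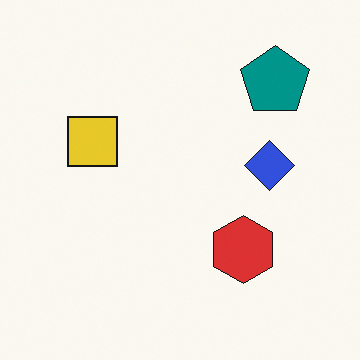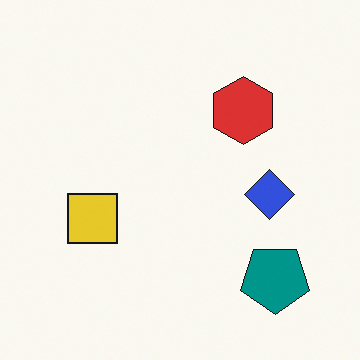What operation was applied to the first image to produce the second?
The transformation is: flipped vertically (top ↔ bottom).

The teal pentagon is in the top-right of the first image and the bottom-right of the second — shapes on opposite sides of the horizontal midline have swapped in a mirror flip.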